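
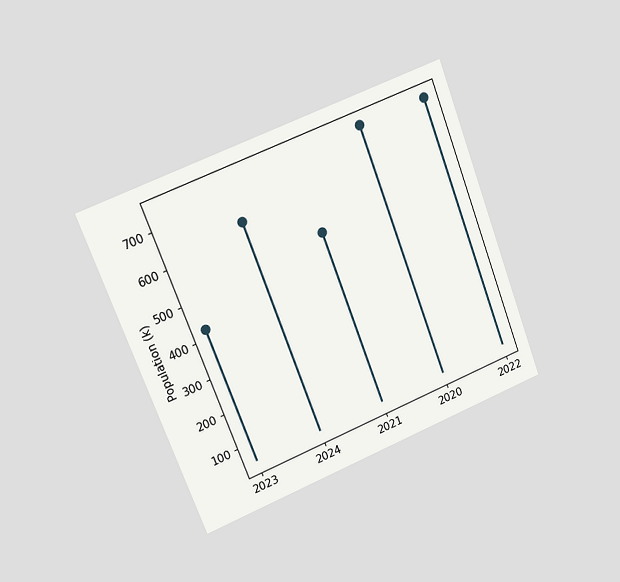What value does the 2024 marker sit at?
The chart is tilted about 21° counter-clockwise and viewed slightly from the left. The 2024 marker sits at 636k.

636k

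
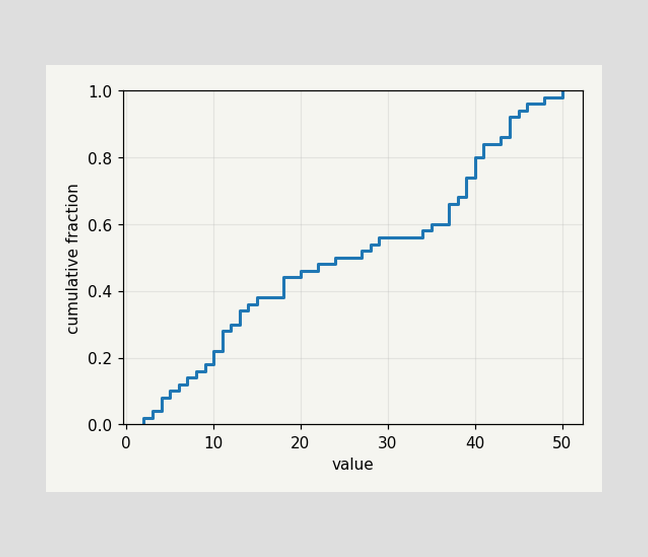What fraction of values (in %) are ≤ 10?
22%

At x=10 the ECDF step is at 22%.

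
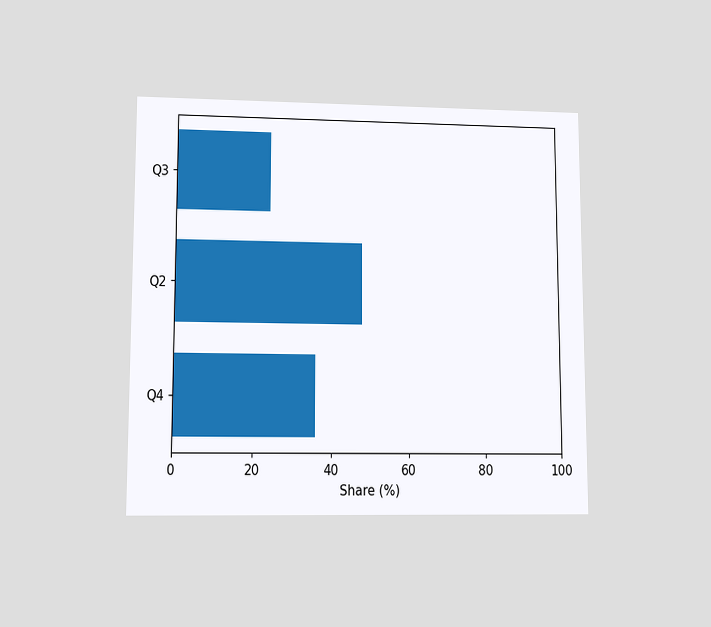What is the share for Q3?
The chart is viewed at a slight angle. Reading along the chart's x-axis, the Q3 bar reaches 24%.

24%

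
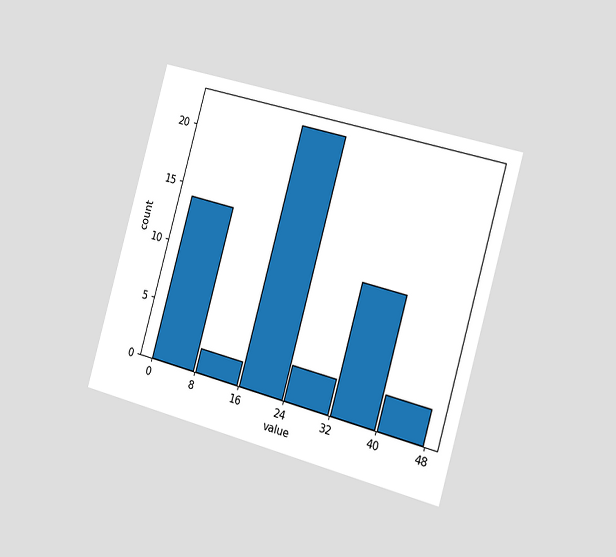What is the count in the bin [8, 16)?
2

The chart is tilted about 16° clockwise and viewed slightly from the right. The [8, 16) bin has height 2.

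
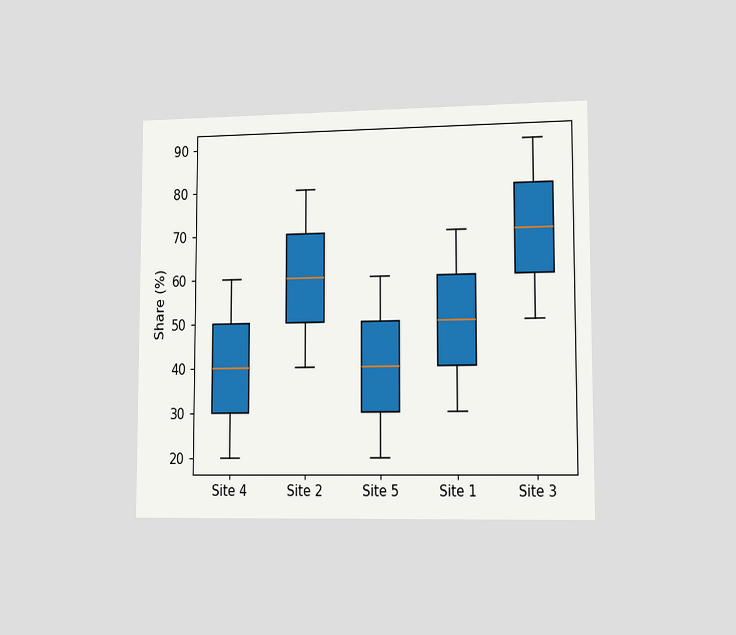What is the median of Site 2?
60%

The chart is viewed slightly from the right. The median line in the Site 2 box sits at 60%.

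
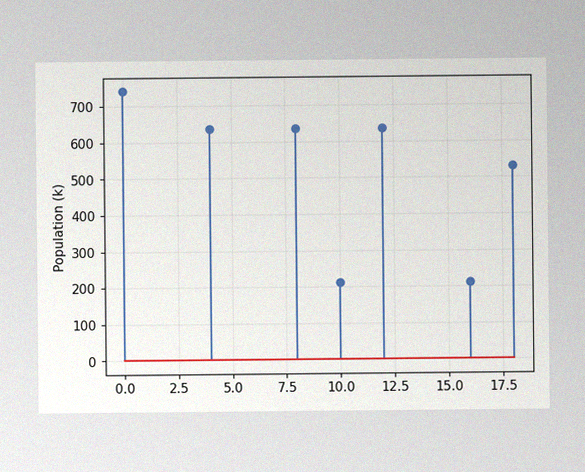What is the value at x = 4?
636k

The image has some photo noise and uneven lighting. The stem at x=4 reaches 636k.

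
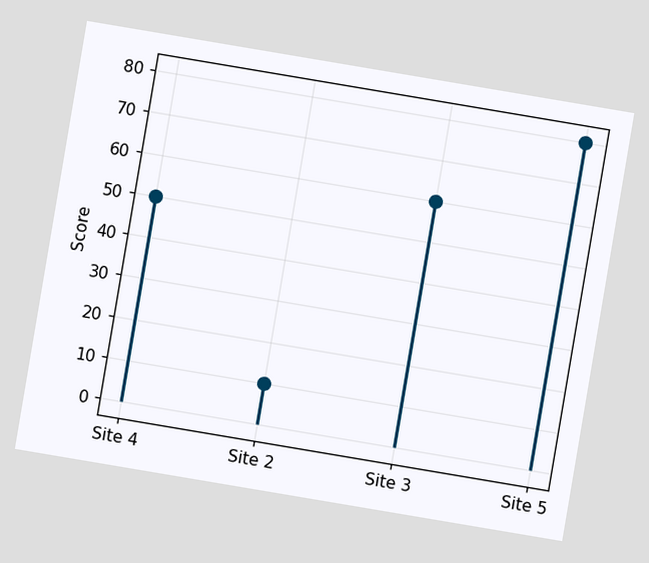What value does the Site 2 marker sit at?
10

The chart is tilted about 10° clockwise. The Site 2 marker sits at 10.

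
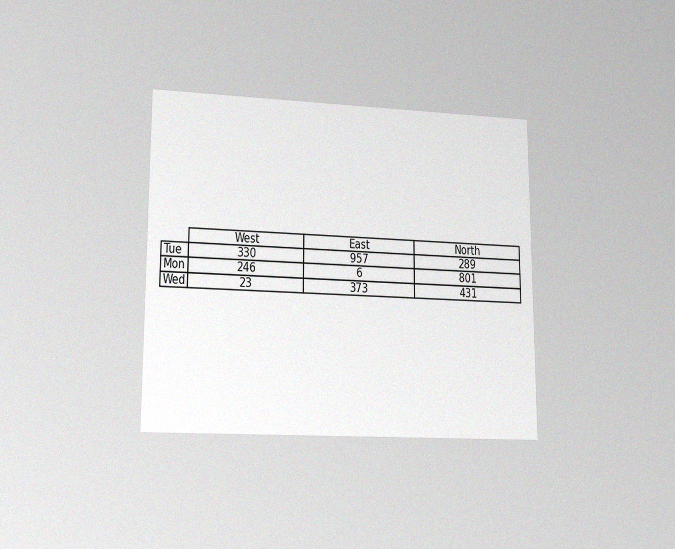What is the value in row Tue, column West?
The chart is viewed at a slight angle, with some photo noise. The (Tue, West) cell reads 330.

330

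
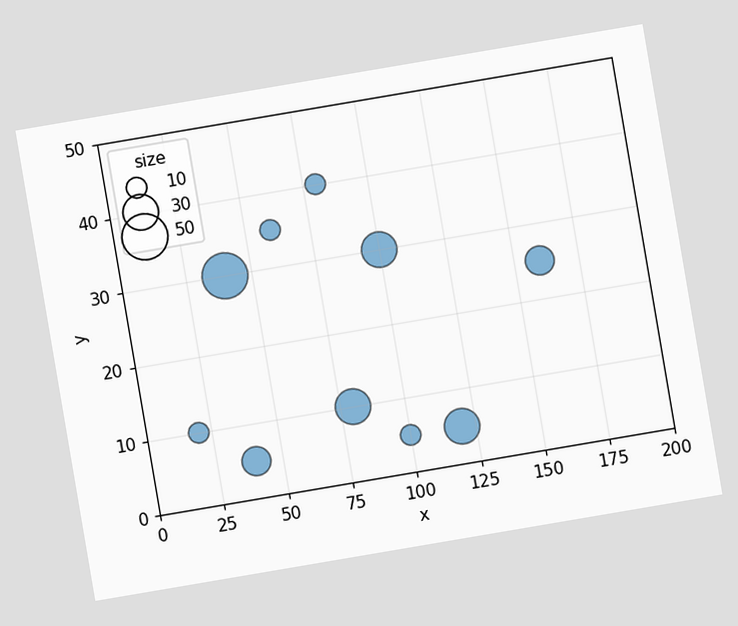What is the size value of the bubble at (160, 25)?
The chart is tilted about 10° counter-clockwise. Matching the bubble at (160, 25) against the size legend gives 20.

20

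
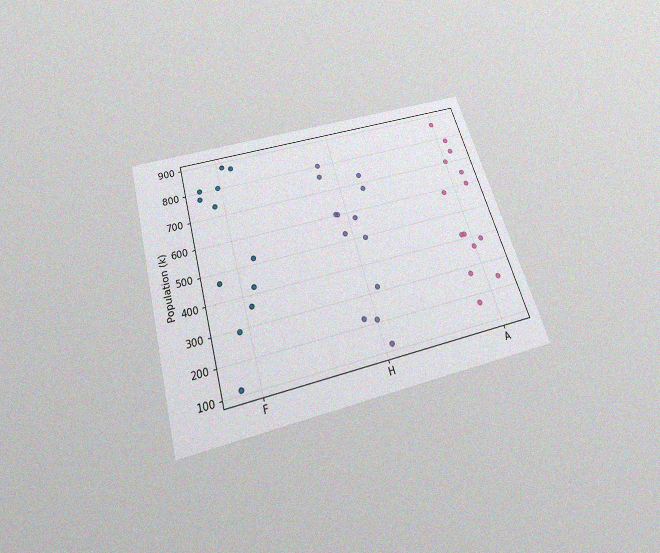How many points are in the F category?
The chart is tilted about 16° counter-clockwise and viewed slightly from below, with some photo noise. Counting the markers in the F column gives 12.

12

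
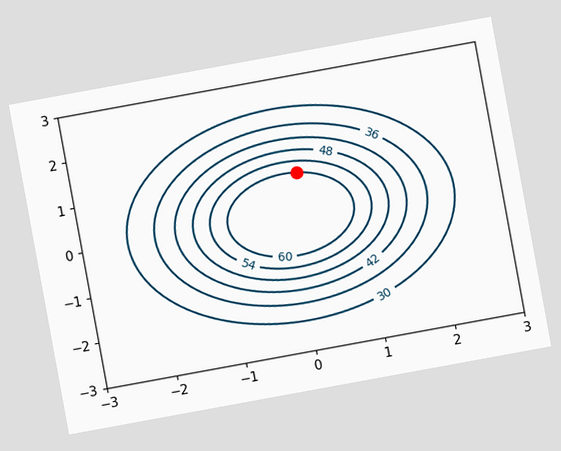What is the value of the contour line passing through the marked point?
The chart is tilted about 10° counter-clockwise. The marked point sits on the contour labelled 60.

60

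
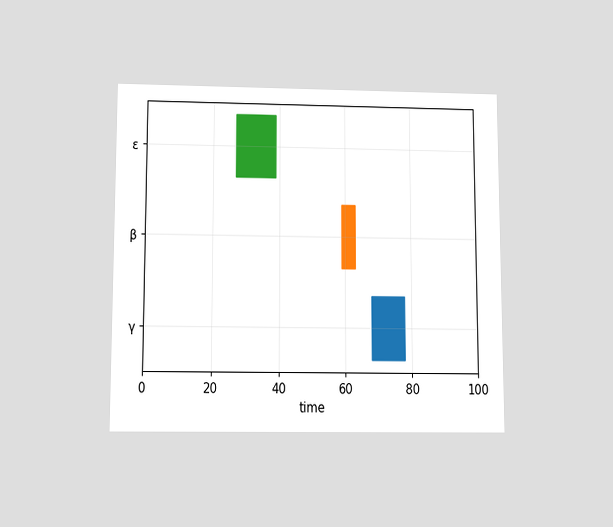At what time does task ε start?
27

The chart is viewed slightly from below. The ε bar begins at t=27.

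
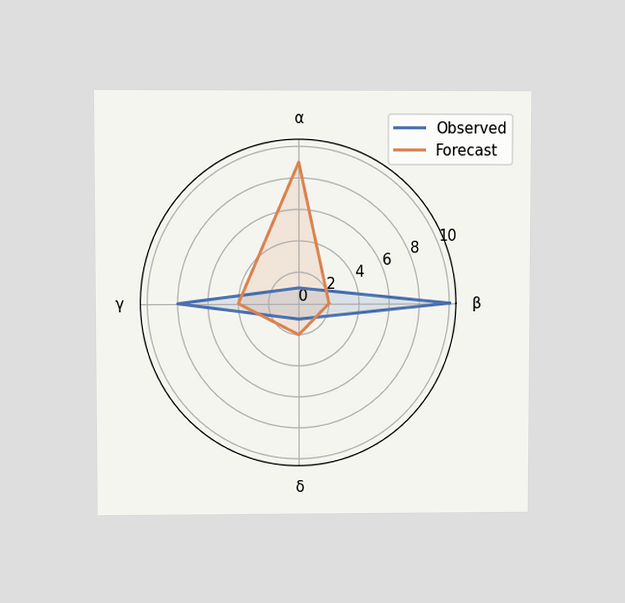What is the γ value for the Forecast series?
The chart is viewed at a slight angle. On the γ axis, Forecast reaches 4.

4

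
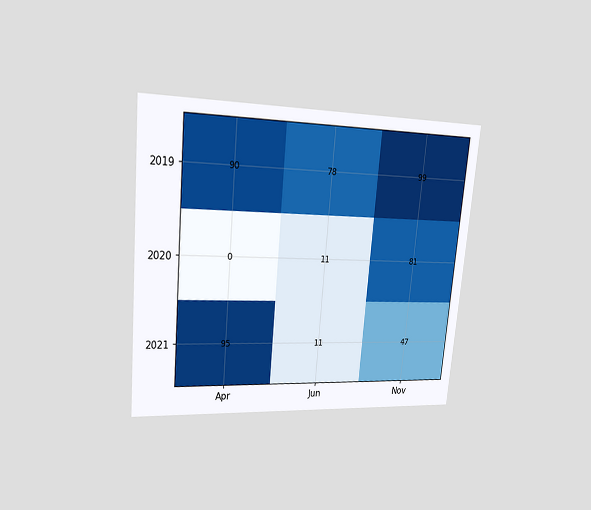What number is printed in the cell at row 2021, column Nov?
The chart is tilted about 5° clockwise and viewed at a slight angle. The (2021, Nov) cell reads 47.

47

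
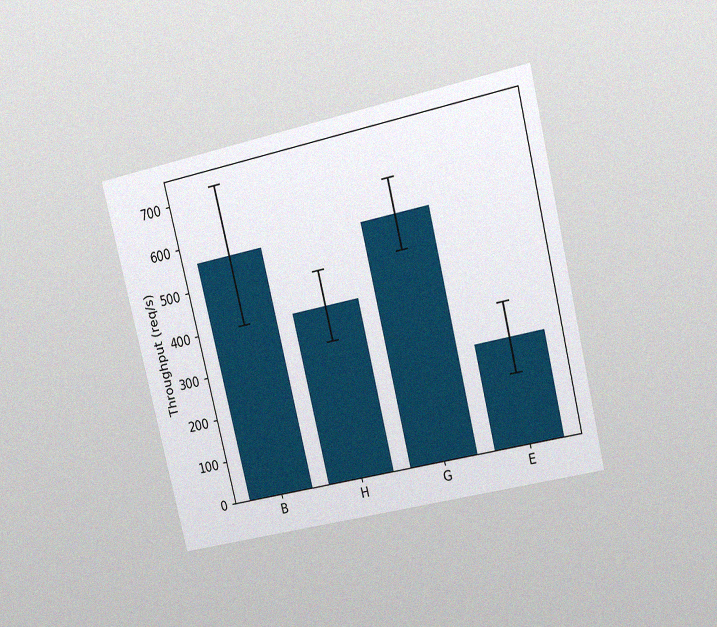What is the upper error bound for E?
The chart is tilted about 14° counter-clockwise and viewed at a slight angle, with some photo noise. The E bar's upper whisker reaches 320req/s.

320req/s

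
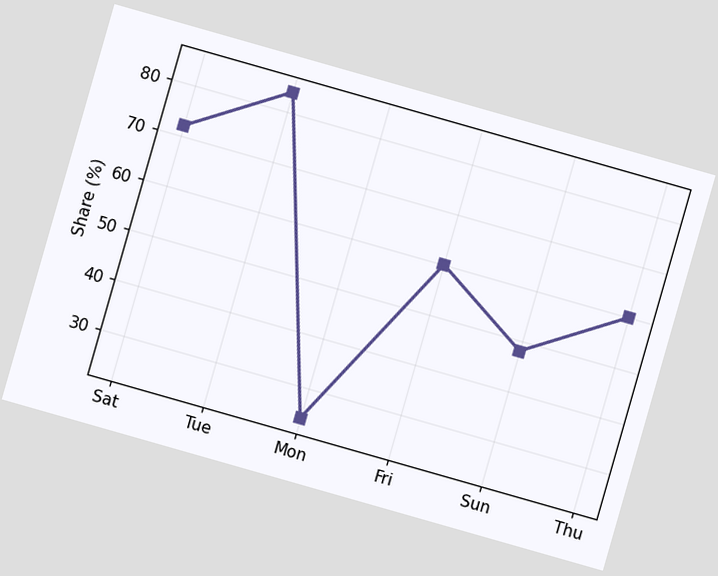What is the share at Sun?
48%

The chart is tilted about 16° clockwise. At Sun, the line is at 48%.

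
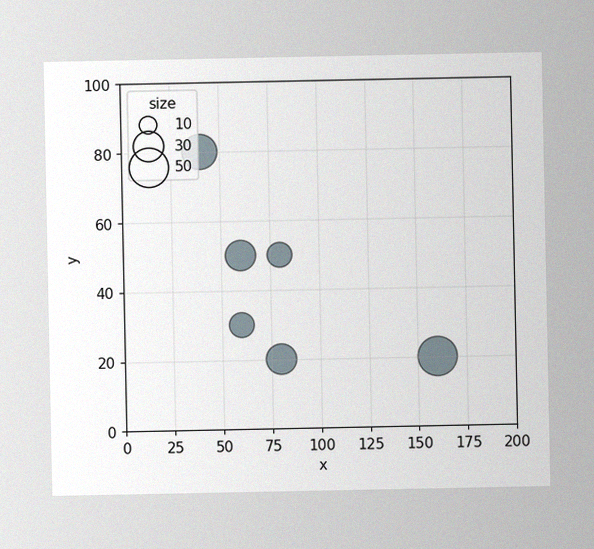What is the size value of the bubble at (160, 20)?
50

The image has some photo noise and uneven lighting. Matching the bubble at (160, 20) against the size legend gives 50.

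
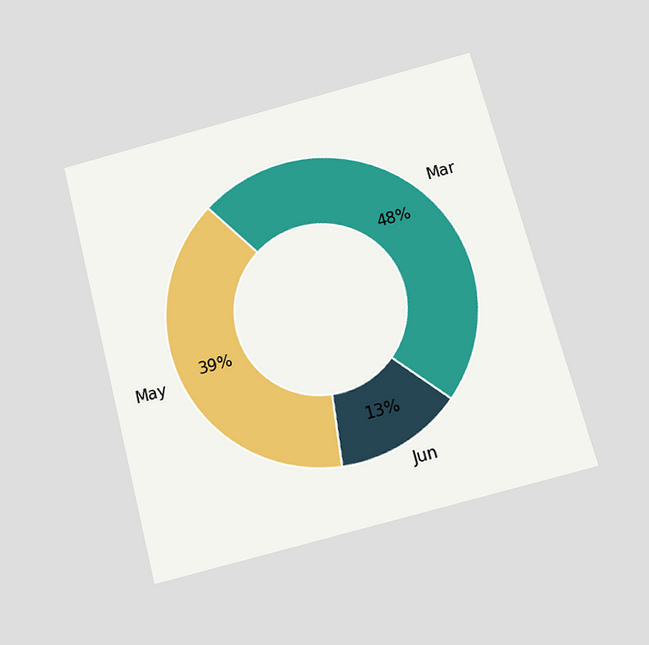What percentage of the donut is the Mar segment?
48%

The chart is tilted about 15° counter-clockwise and viewed slightly from below. The Mar segment takes up 48% of the ring.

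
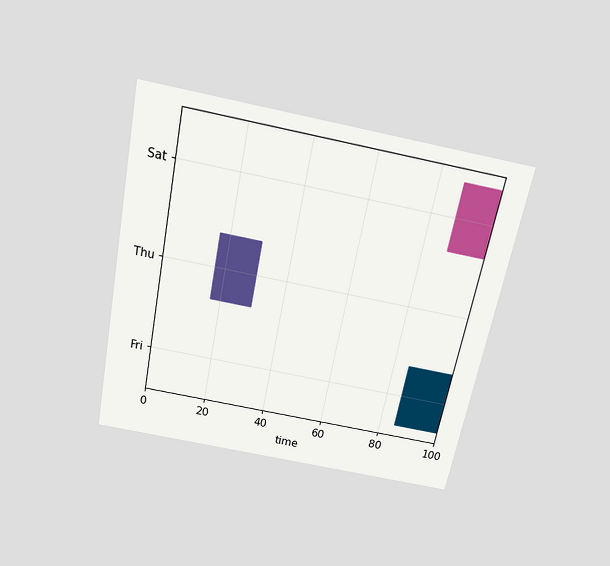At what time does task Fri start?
The chart is tilted about 11° clockwise and viewed slightly from above. The Fri bar begins at t=85.

85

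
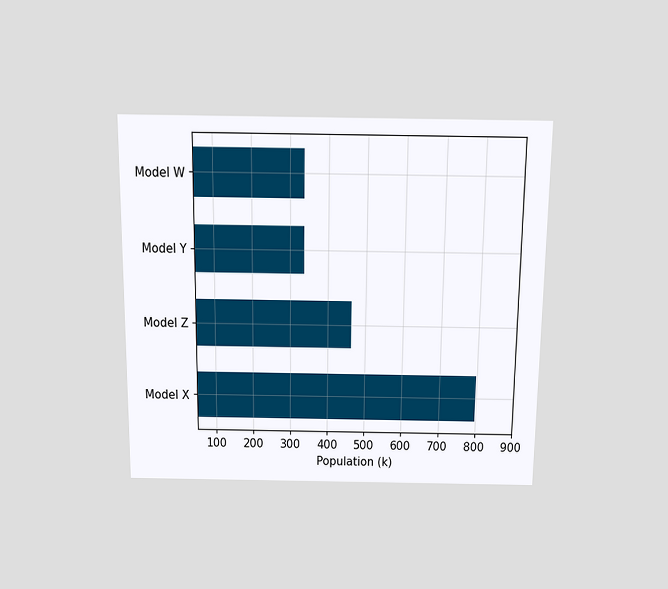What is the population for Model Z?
The chart is viewed slightly from above. Reading along the chart's x-axis, the Model Z bar reaches 462k.

462k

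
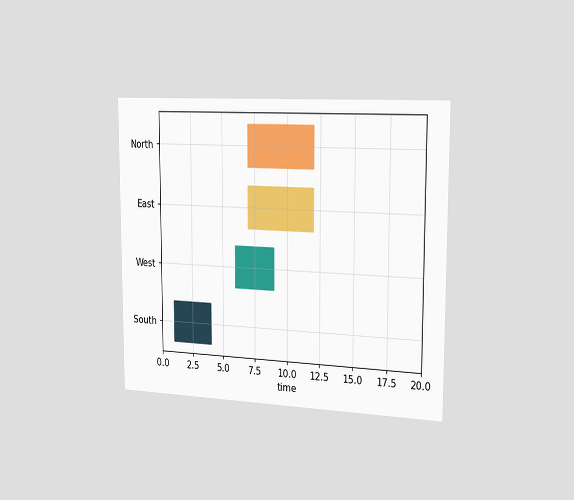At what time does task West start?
6

The chart is viewed slightly from the right. The West bar begins at t=6.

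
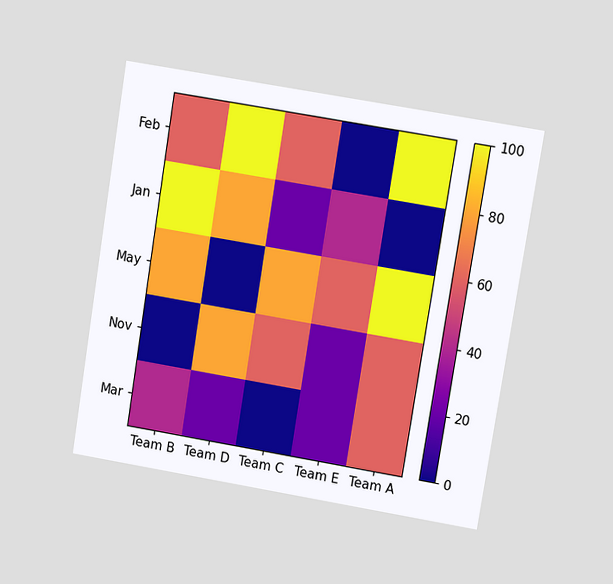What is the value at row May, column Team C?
80

The chart is tilted about 9° clockwise and viewed at a slight angle. Matching cell (May, Team C) against the colorbar gives 80.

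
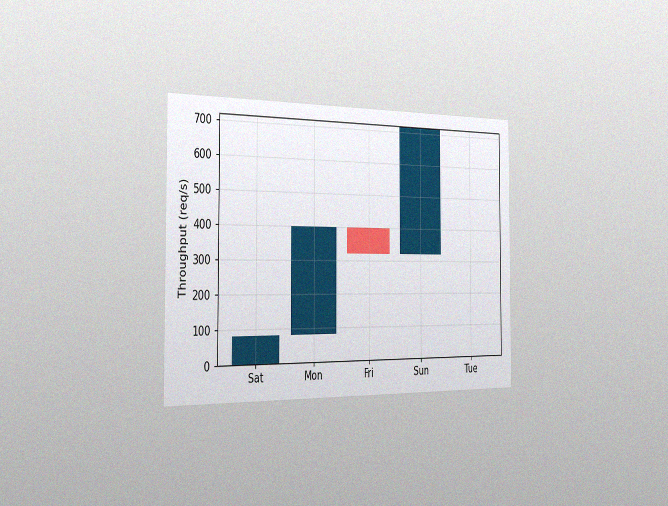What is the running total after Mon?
The chart is viewed slightly from the left, with some photo noise. After Mon the running total reaches 400req/s.

400req/s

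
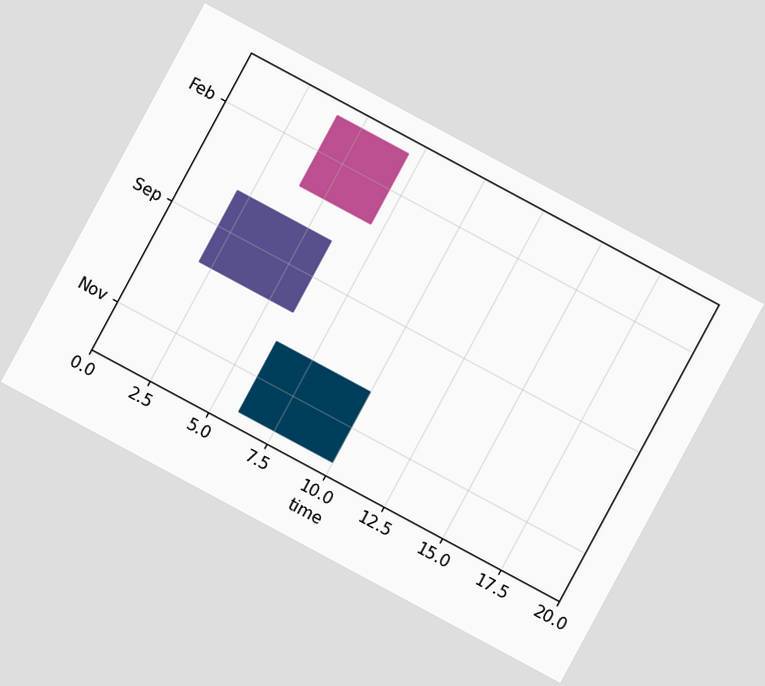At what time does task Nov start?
6

The chart is tilted about 28° clockwise. The Nov bar begins at t=6.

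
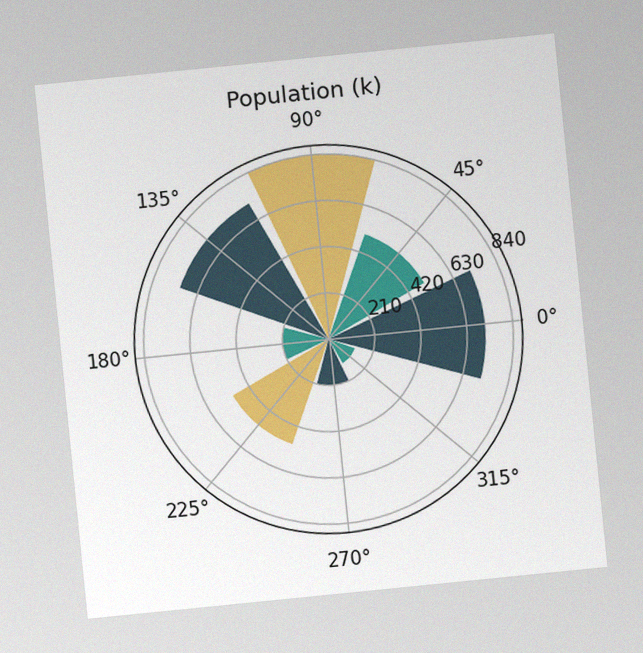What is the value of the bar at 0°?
714k

The chart is tilted about 6° counter-clockwise, with some photo noise. The bar at 0° reaches 714k on the radial axis.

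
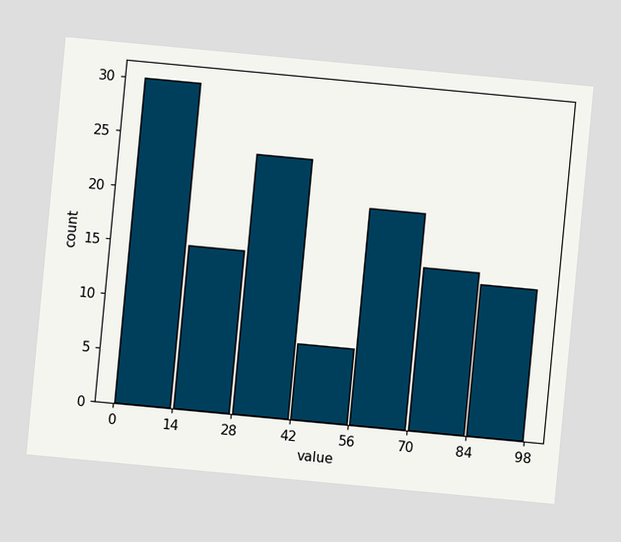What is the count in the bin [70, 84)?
The chart is tilted about 5° clockwise. The [70, 84) bin has height 15.

15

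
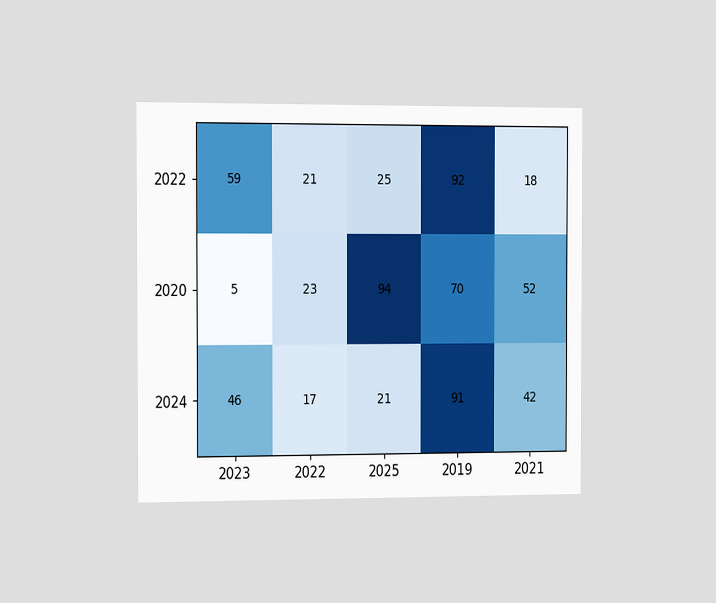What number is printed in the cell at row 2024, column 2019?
91

The chart is viewed slightly from the left. The (2024, 2019) cell reads 91.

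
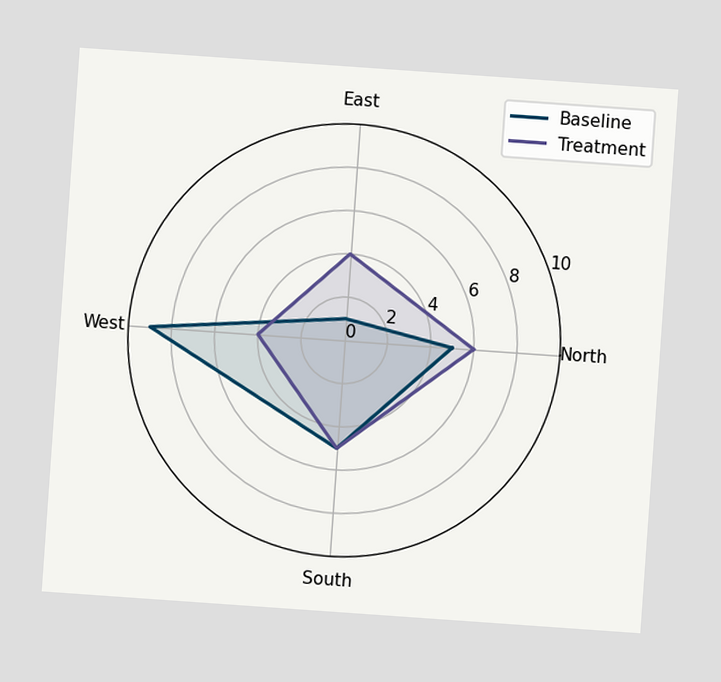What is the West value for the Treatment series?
4

The chart is tilted about 4° clockwise. On the West axis, Treatment reaches 4.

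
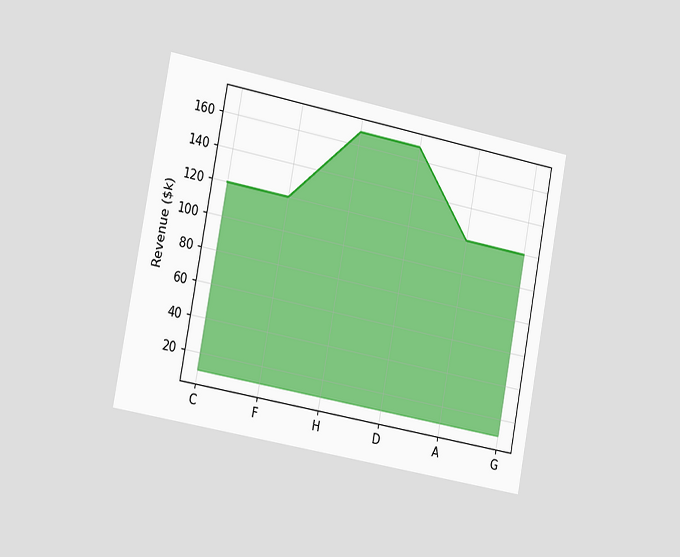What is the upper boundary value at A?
$120k

The chart is tilted about 11° clockwise and viewed slightly from the left. At A the upper boundary is at $120k.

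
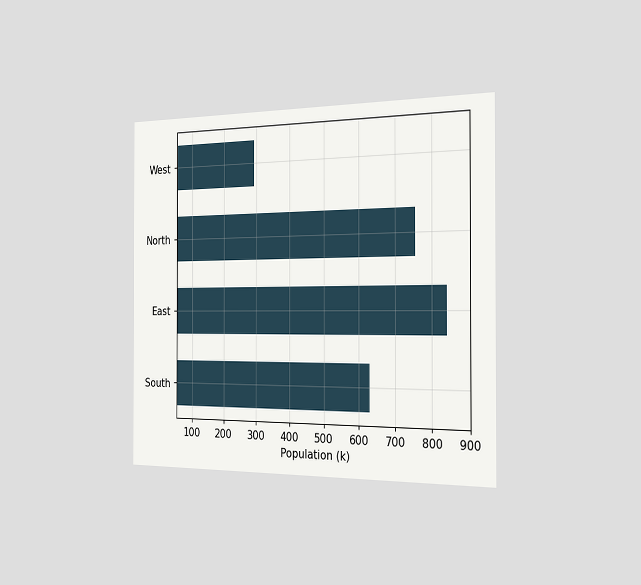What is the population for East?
The chart is viewed slightly from the right. Reading along the chart's x-axis, the East bar reaches 840k.

840k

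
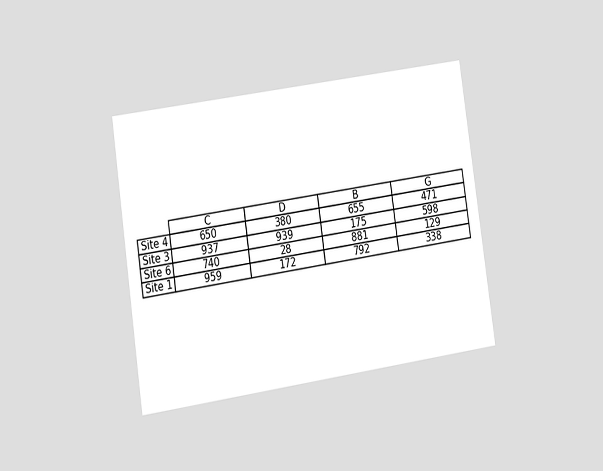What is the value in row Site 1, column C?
959

The chart is tilted about 8° counter-clockwise and viewed at a slight angle. The (Site 1, C) cell reads 959.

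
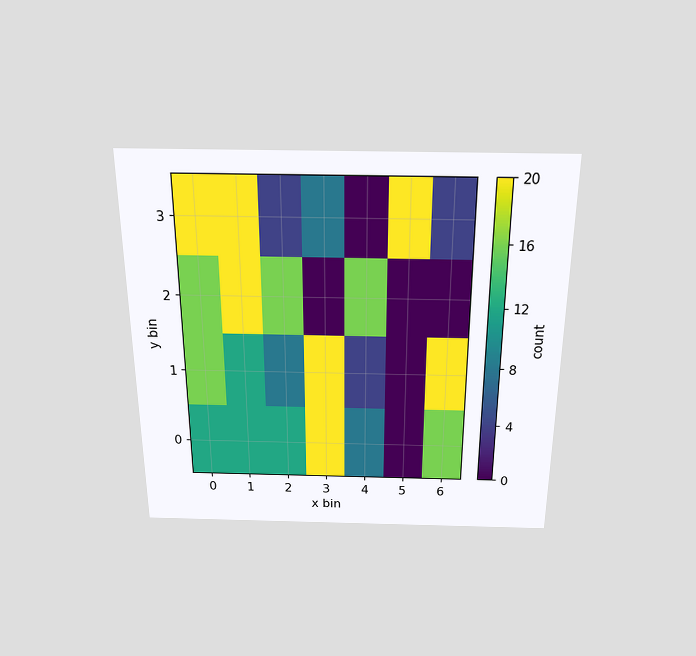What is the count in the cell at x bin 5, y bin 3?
20

The chart is viewed slightly from above. Matching the cell (5, 3) against the colorbar gives 20.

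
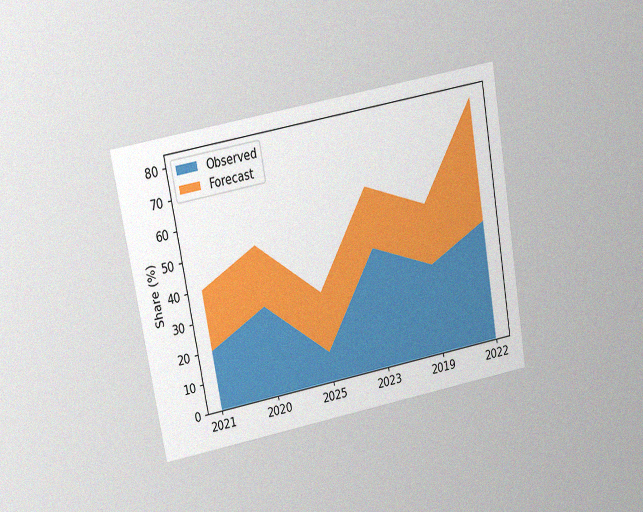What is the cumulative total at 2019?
The chart is tilted about 10° counter-clockwise and viewed at a slight angle, with some photo noise. The stacked total at 2019 reaches 50%.

50%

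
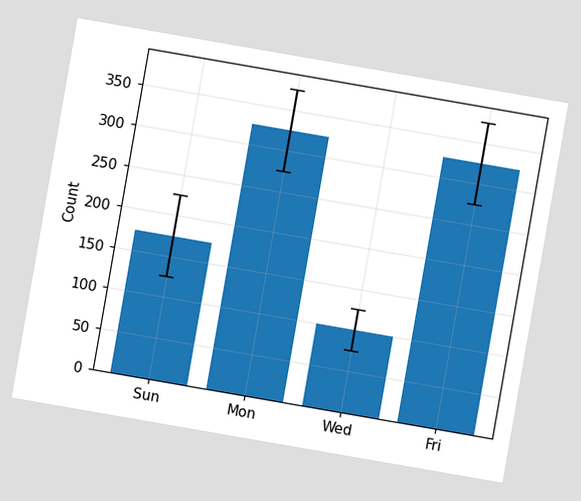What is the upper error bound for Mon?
375

The chart is tilted about 10° clockwise. The Mon bar's upper whisker reaches 375.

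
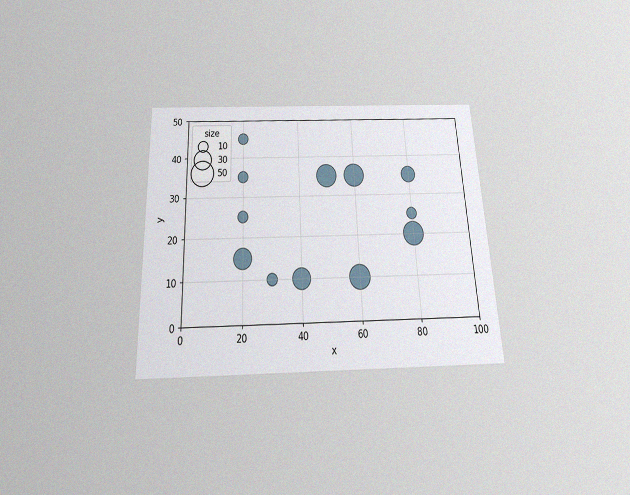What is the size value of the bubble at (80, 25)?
10

The chart is tilted about 3° counter-clockwise and viewed slightly from below, with some photo noise. Matching the bubble at (80, 25) against the size legend gives 10.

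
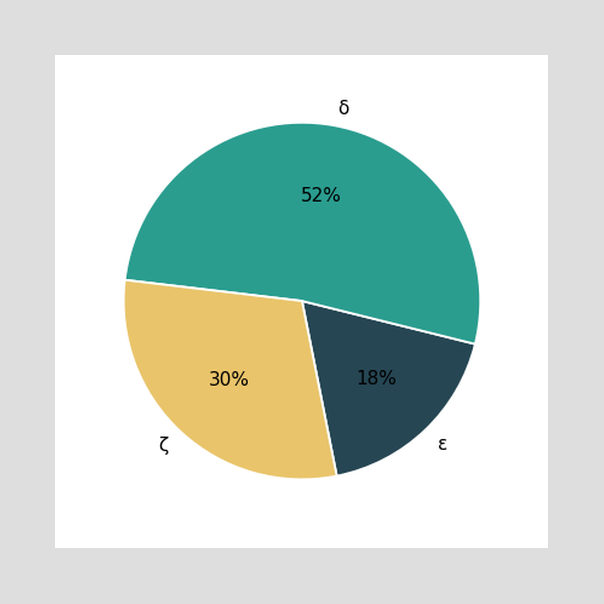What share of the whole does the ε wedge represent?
18%

The ε slice takes up 18% of the pie.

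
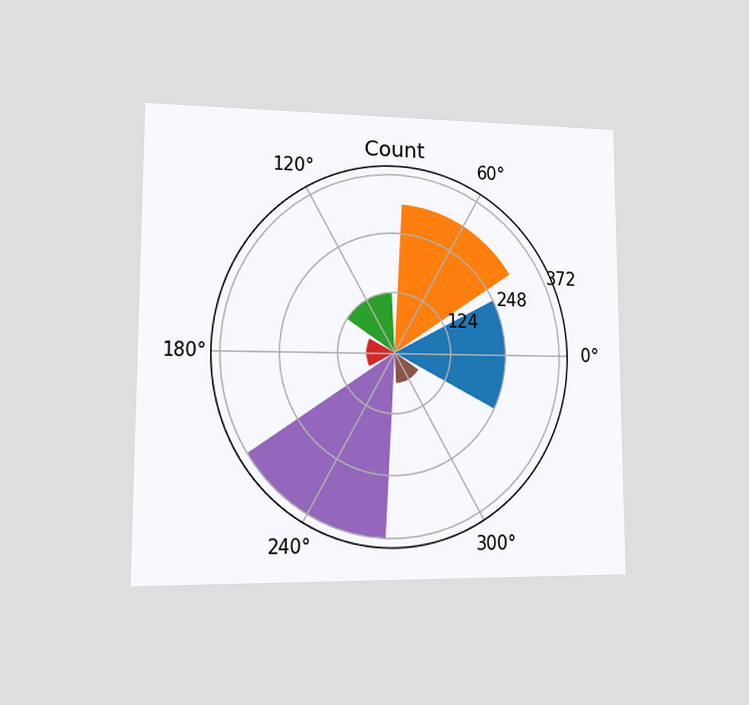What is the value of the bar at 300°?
62

The chart is viewed at a slight angle. The bar at 300° reaches 62 on the radial axis.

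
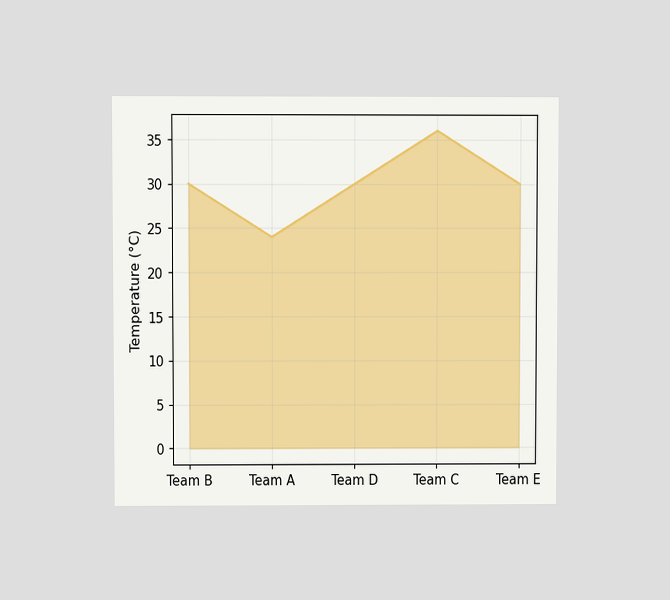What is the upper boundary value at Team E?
The chart is viewed at a slight angle. At Team E the upper boundary is at 30°C.

30°C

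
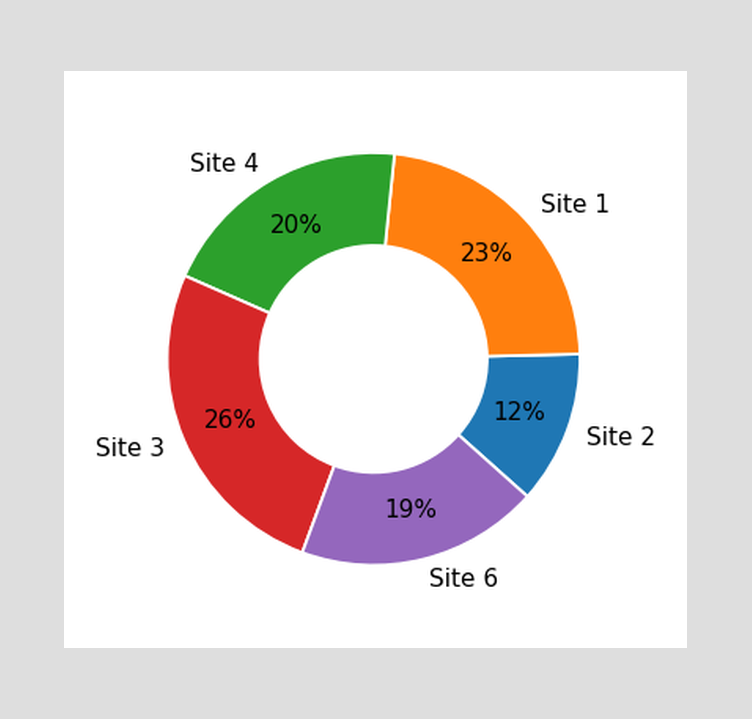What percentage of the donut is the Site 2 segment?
The Site 2 segment takes up 12% of the ring.

12%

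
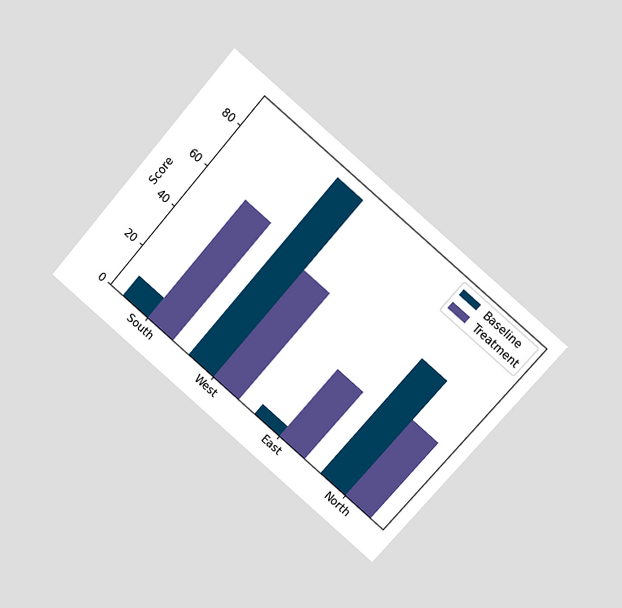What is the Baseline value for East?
5

The chart is tilted about 41° clockwise and viewed at a slight angle. The Baseline bar at East reaches 5 on the y-axis.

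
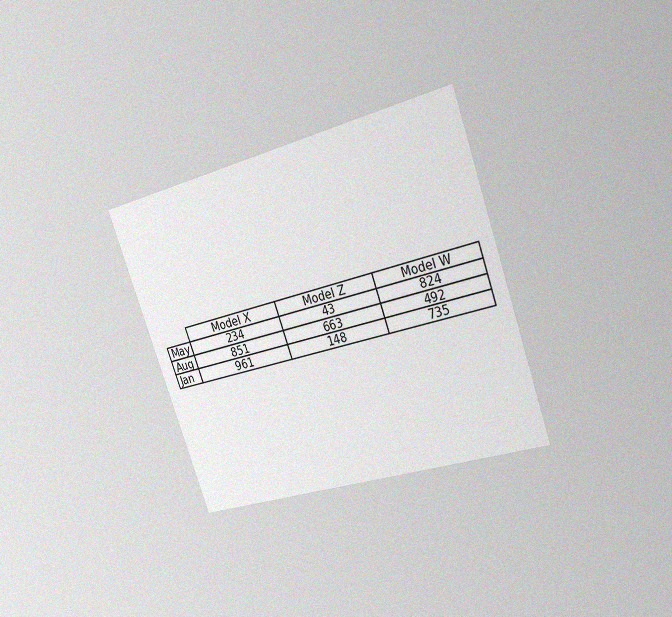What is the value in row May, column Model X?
234

The chart is tilted about 19° counter-clockwise and viewed slightly from the right, with some photo noise. The (May, Model X) cell reads 234.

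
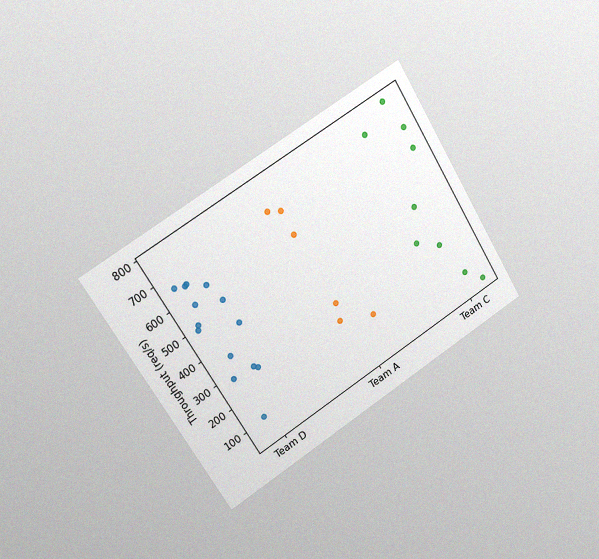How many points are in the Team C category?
The chart is tilted about 32° counter-clockwise and viewed slightly from the left, with some photo noise. Counting the markers in the Team C column gives 9.

9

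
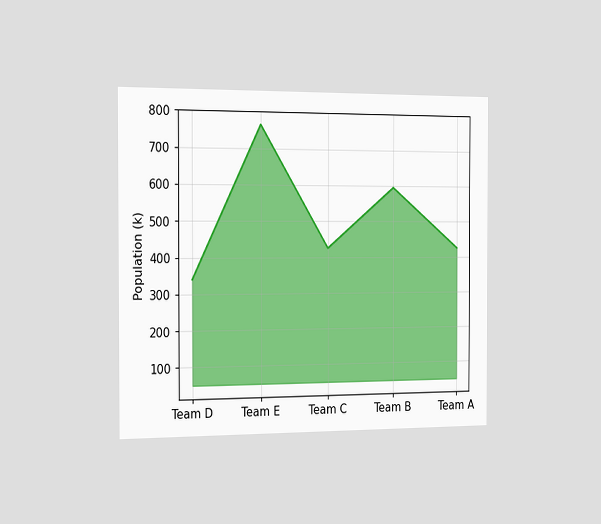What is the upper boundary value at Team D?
The chart is viewed slightly from the left. At Team D the upper boundary is at 340k.

340k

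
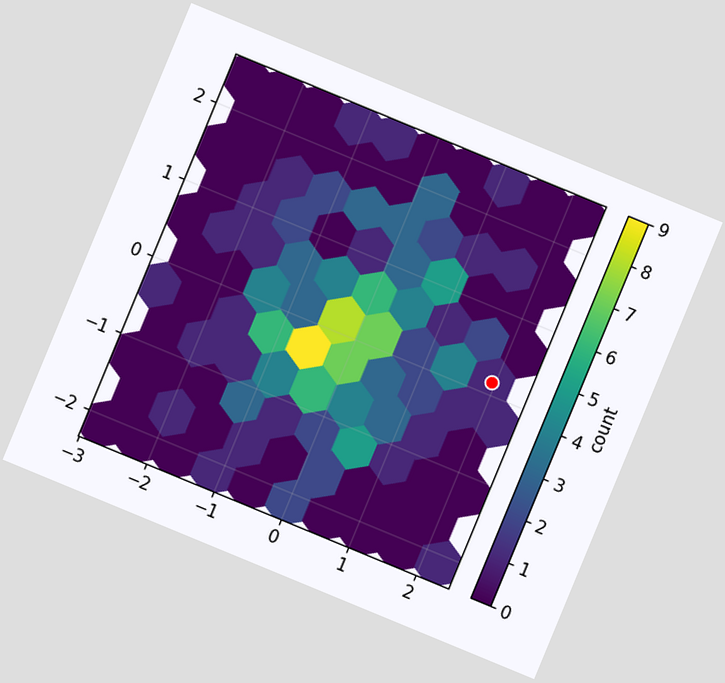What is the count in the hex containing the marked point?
The chart is tilted about 22° clockwise. The marked hex reads 1 on the colorbar.

1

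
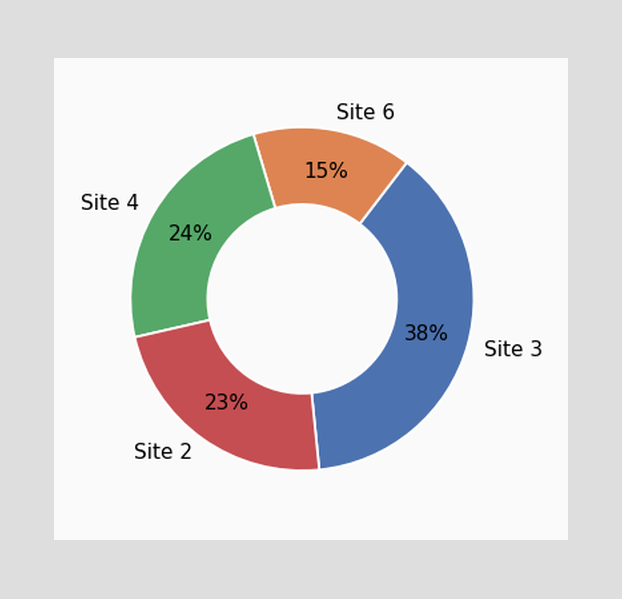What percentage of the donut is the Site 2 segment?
23%

The Site 2 segment takes up 23% of the ring.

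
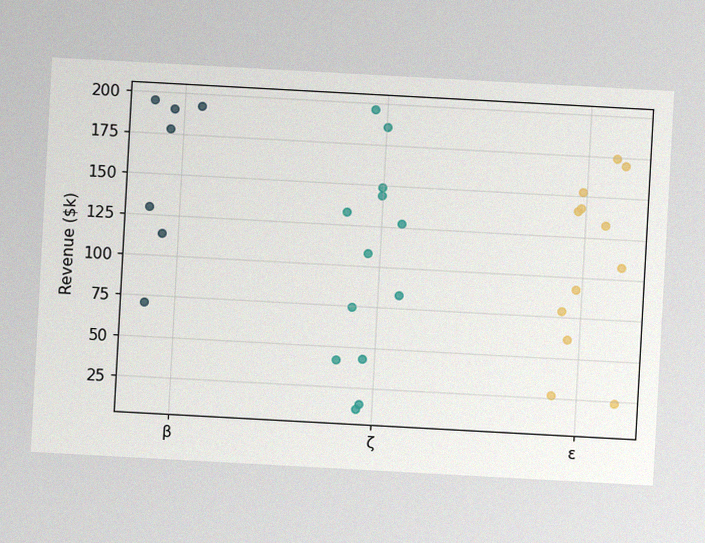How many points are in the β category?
7

The chart is tilted about 3° clockwise, with some photo noise. Counting the markers in the β column gives 7.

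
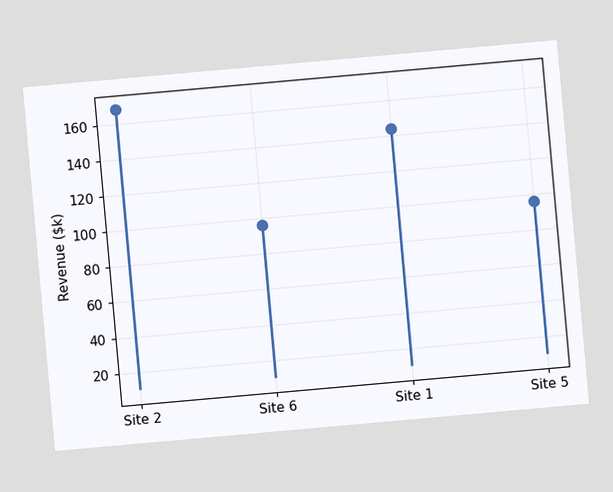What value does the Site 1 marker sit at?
$144k

The chart is tilted about 5° counter-clockwise. The Site 1 marker sits at $144k.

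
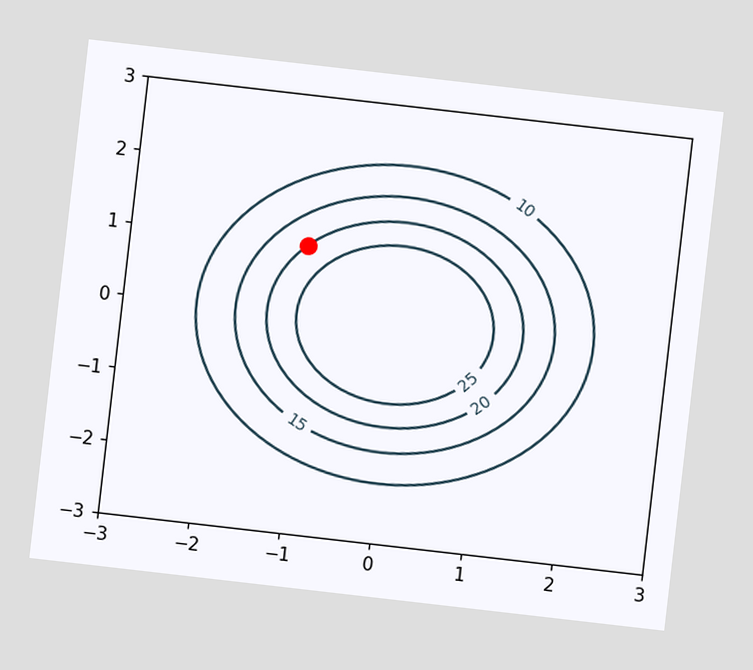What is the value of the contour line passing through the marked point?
20

The chart is tilted about 7° clockwise. The marked point sits on the contour labelled 20.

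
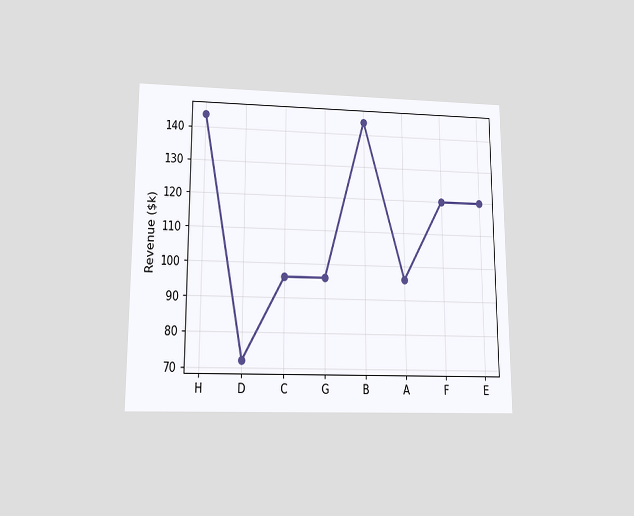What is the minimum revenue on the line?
$72k

The chart is viewed slightly from below. The lowest point is at D, and reading across to the y-axis gives $72k.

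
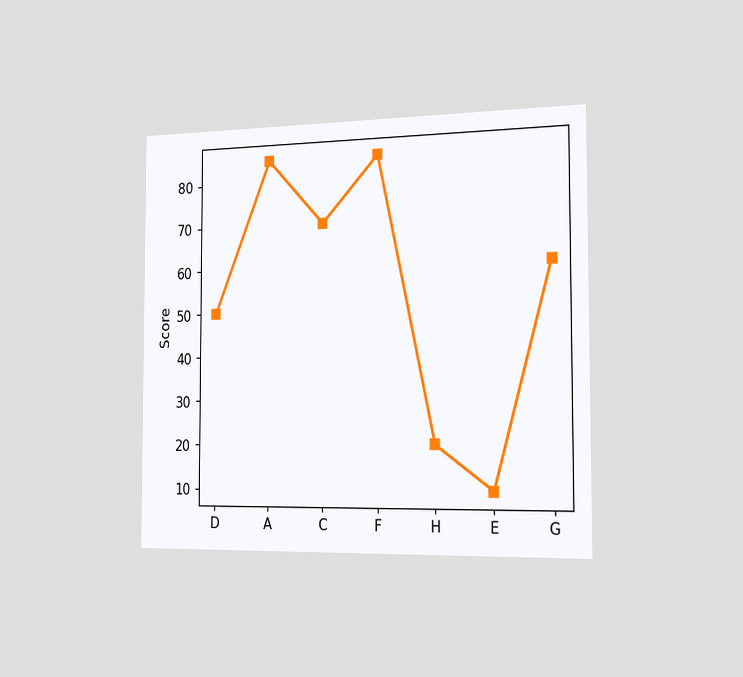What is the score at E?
10

The chart is viewed slightly from the right. At E, the line is at 10.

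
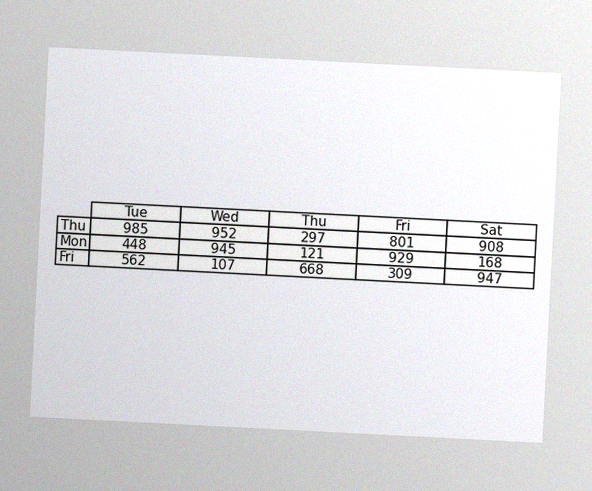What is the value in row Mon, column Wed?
The chart is tilted about 3° clockwise, with some photo noise. The (Mon, Wed) cell reads 945.

945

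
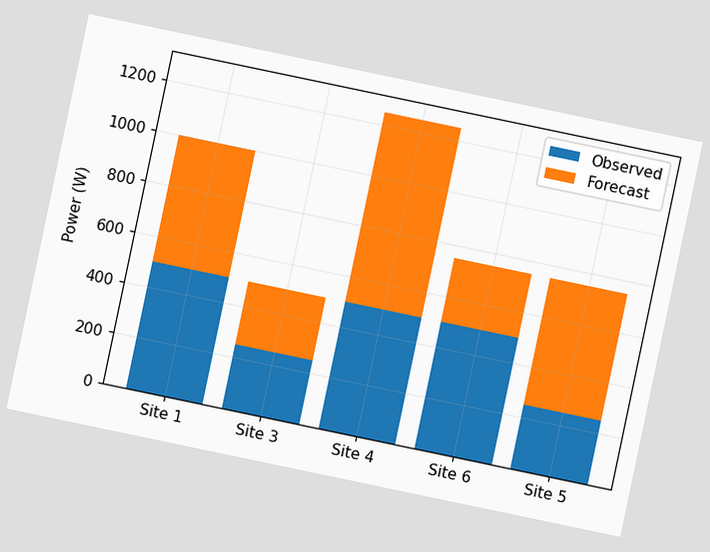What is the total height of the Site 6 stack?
The chart is tilted about 12° clockwise. The Site 6 stack's top reaches 750W on the y-axis.

750W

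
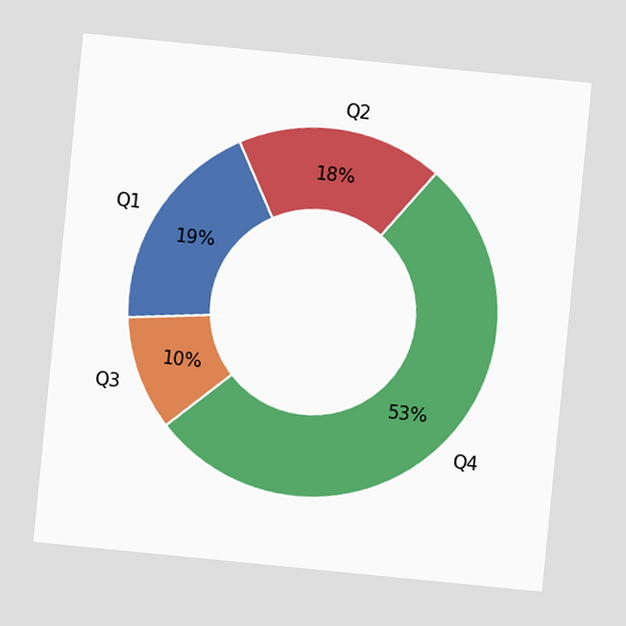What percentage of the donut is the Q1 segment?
The chart is tilted about 6° clockwise. The Q1 segment takes up 19% of the ring.

19%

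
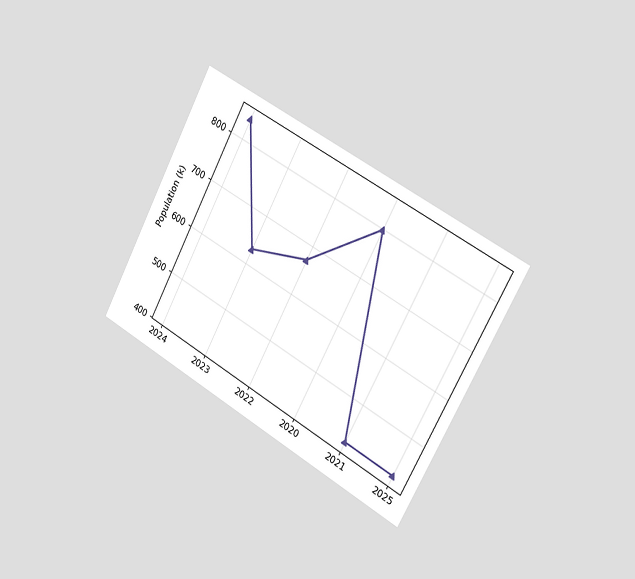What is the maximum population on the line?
840k

The chart is tilted about 28° clockwise and viewed slightly from the right. The highest point is at 2024, and reading across to the y-axis gives 840k.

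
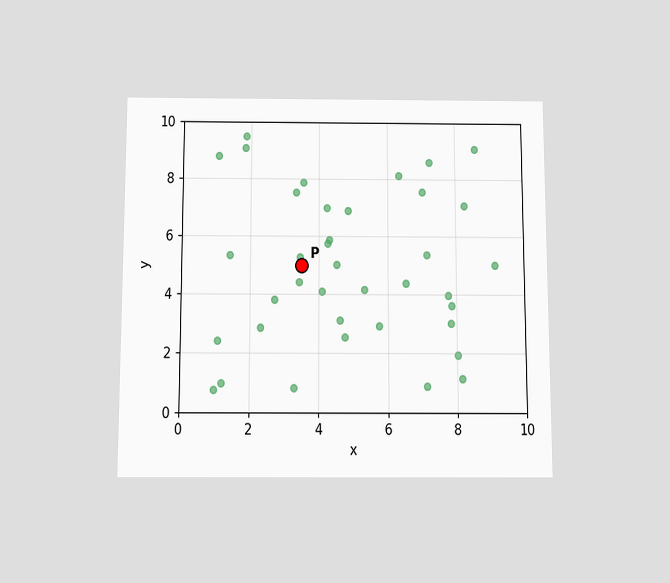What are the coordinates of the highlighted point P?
(3.5, 5)

The chart is viewed slightly from below. Following the gridlines from P to each axis, P sits at (3.5, 5).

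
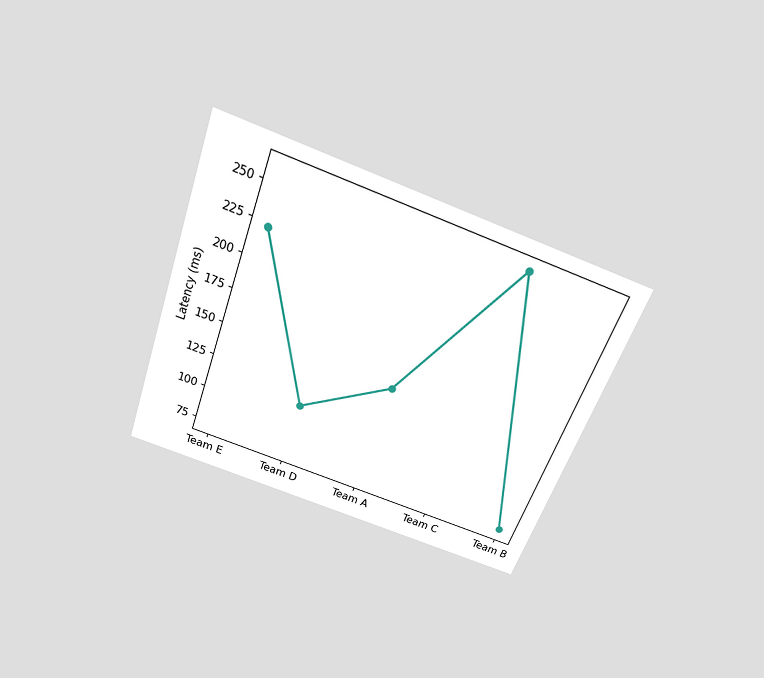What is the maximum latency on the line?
259ms

The chart is tilted about 20° clockwise and viewed slightly from above. The highest point is at Team C, and reading across to the y-axis gives 259ms.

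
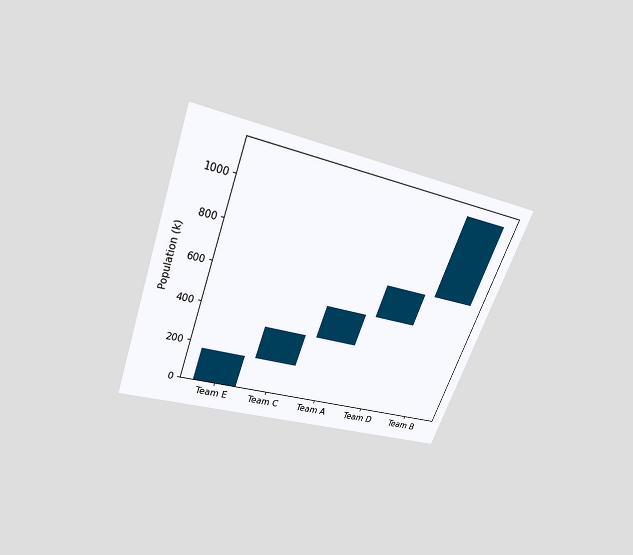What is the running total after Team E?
The chart is tilted about 20° clockwise and viewed slightly from above. After Team E the running total reaches 170k.

170k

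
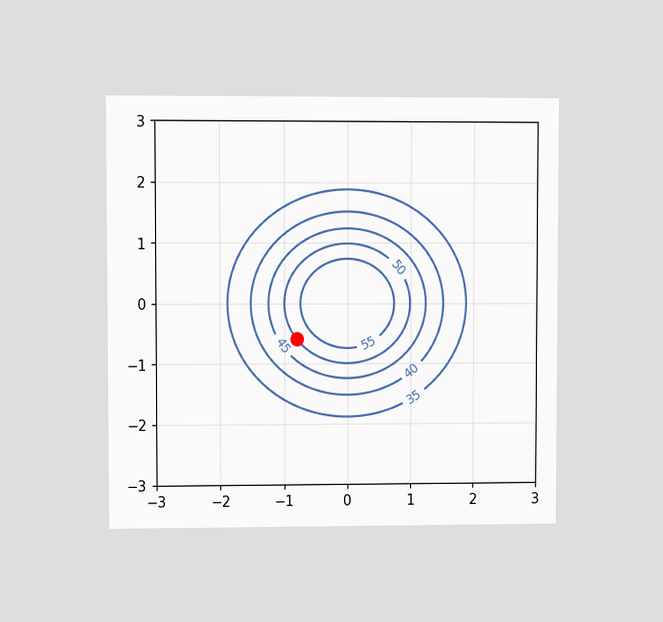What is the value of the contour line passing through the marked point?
The chart is viewed at a slight angle. The marked point sits on the contour labelled 50.

50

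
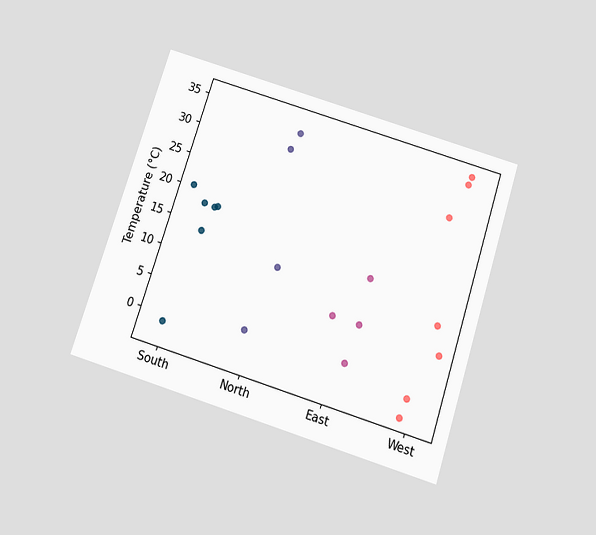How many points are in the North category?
The chart is tilted about 18° clockwise and viewed slightly from below. Counting the markers in the North column gives 4.

4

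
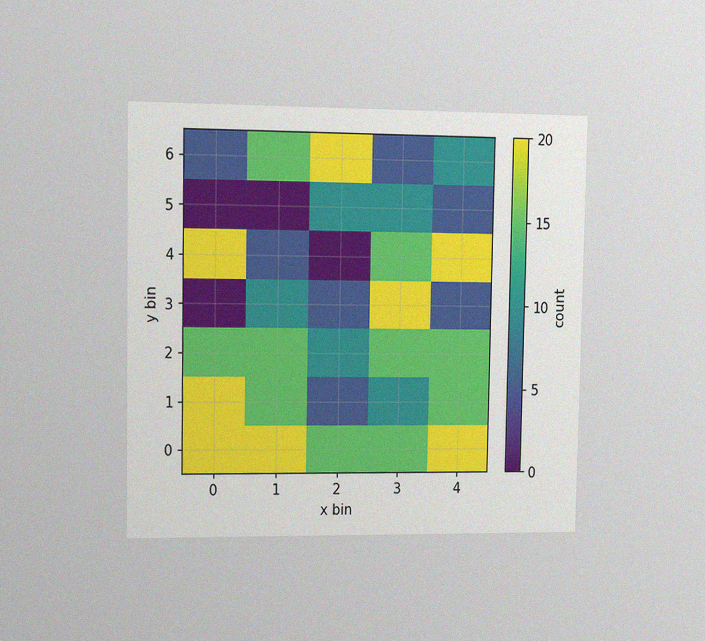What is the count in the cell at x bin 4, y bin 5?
5

The chart is viewed slightly from the left, with some photo noise. Matching the cell (4, 5) against the colorbar gives 5.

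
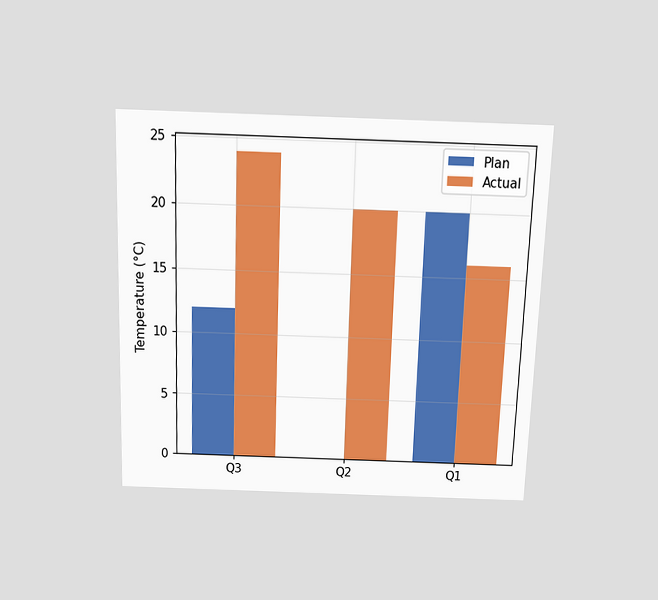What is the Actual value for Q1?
The chart is viewed slightly from above. The Actual bar at Q1 reaches 16°C on the y-axis.

16°C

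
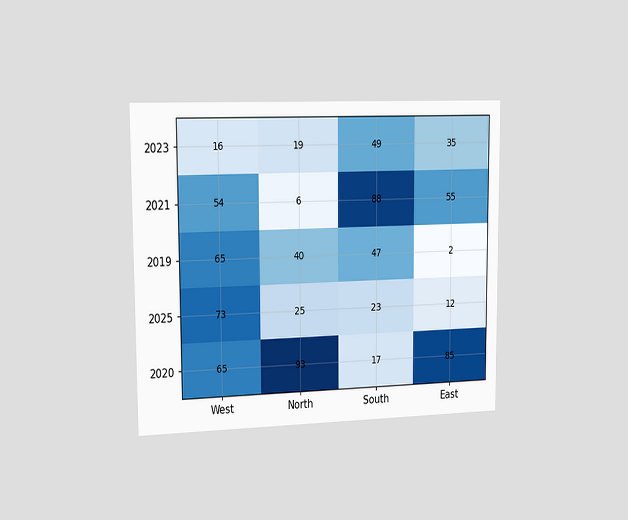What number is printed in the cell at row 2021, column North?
The chart is viewed slightly from the left. The (2021, North) cell reads 6.

6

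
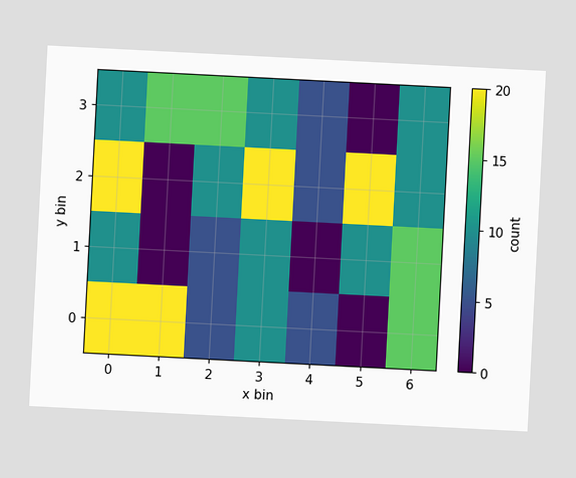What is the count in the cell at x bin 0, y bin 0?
20

The chart is tilted about 3° clockwise. Matching the cell (0, 0) against the colorbar gives 20.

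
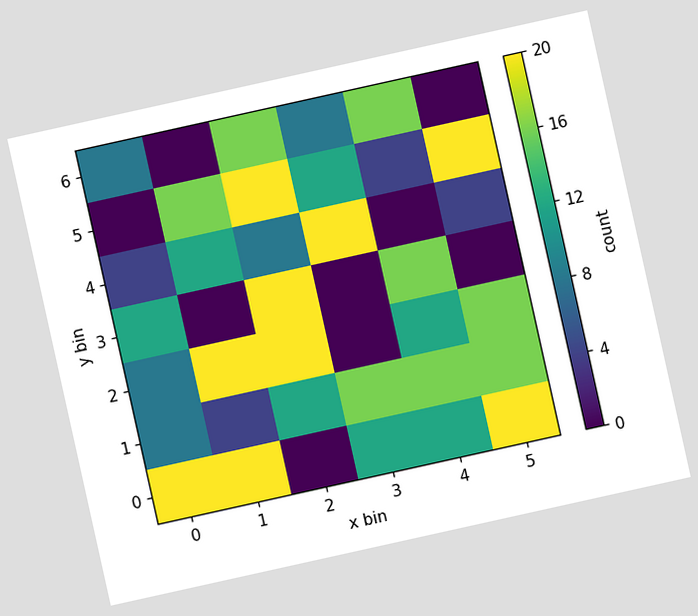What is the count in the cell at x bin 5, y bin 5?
The chart is tilted about 13° counter-clockwise. Matching the cell (5, 5) against the colorbar gives 20.

20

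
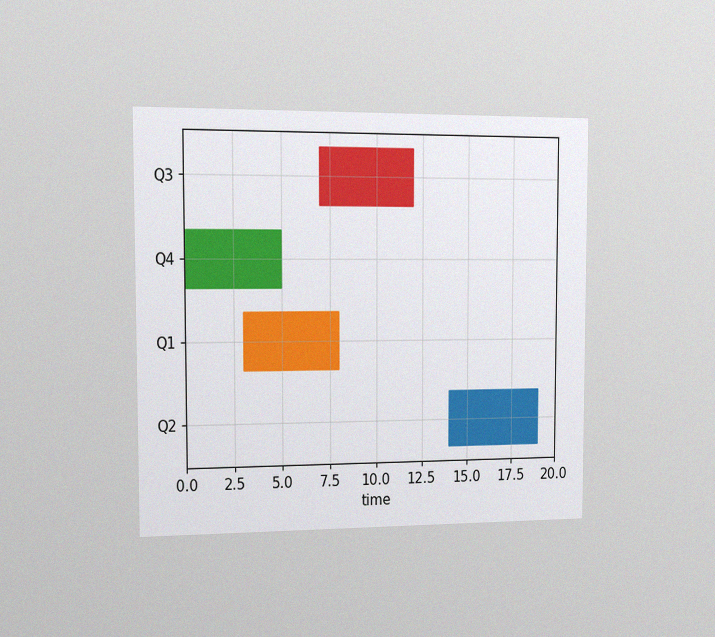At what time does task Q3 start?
7

The chart is viewed slightly from the left, with some photo noise. The Q3 bar begins at t=7.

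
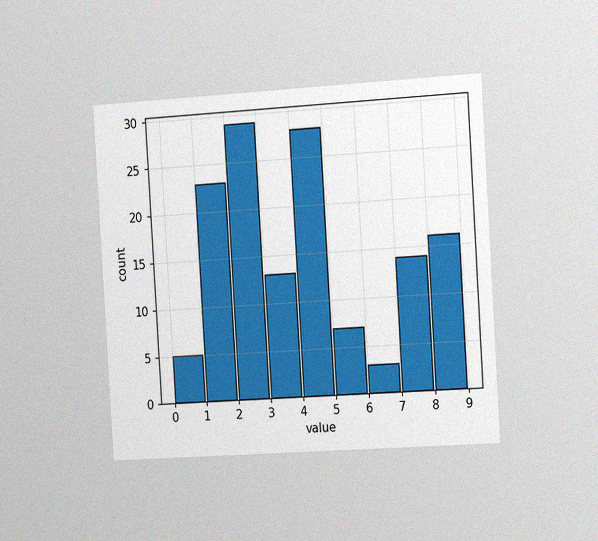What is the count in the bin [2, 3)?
29

The chart is tilted about 4° counter-clockwise and viewed slightly from the right, with some photo noise. The [2, 3) bin has height 29.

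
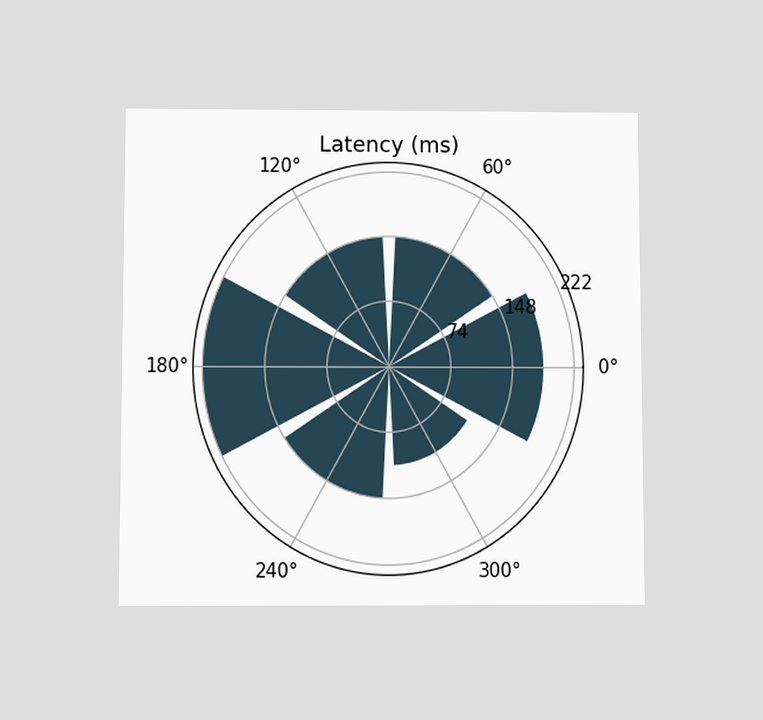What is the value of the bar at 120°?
The chart is viewed slightly from below. The bar at 120° reaches 148ms on the radial axis.

148ms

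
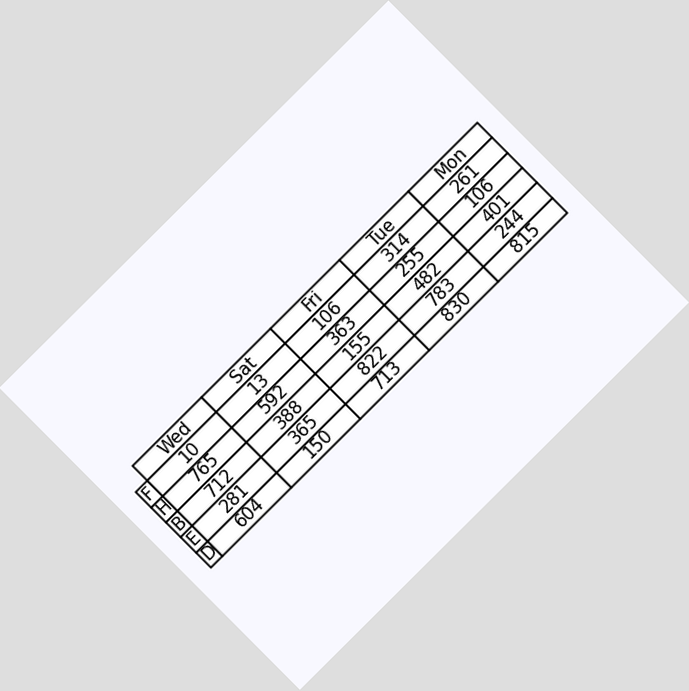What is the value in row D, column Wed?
604

The chart is tilted about 45° counter-clockwise. The (D, Wed) cell reads 604.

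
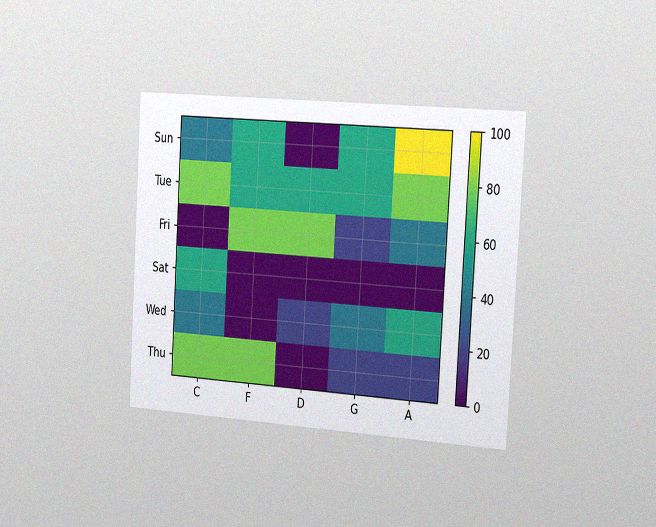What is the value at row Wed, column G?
40

The chart is tilted about 3° clockwise and viewed slightly from the right, with some photo noise. Matching cell (Wed, G) against the colorbar gives 40.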